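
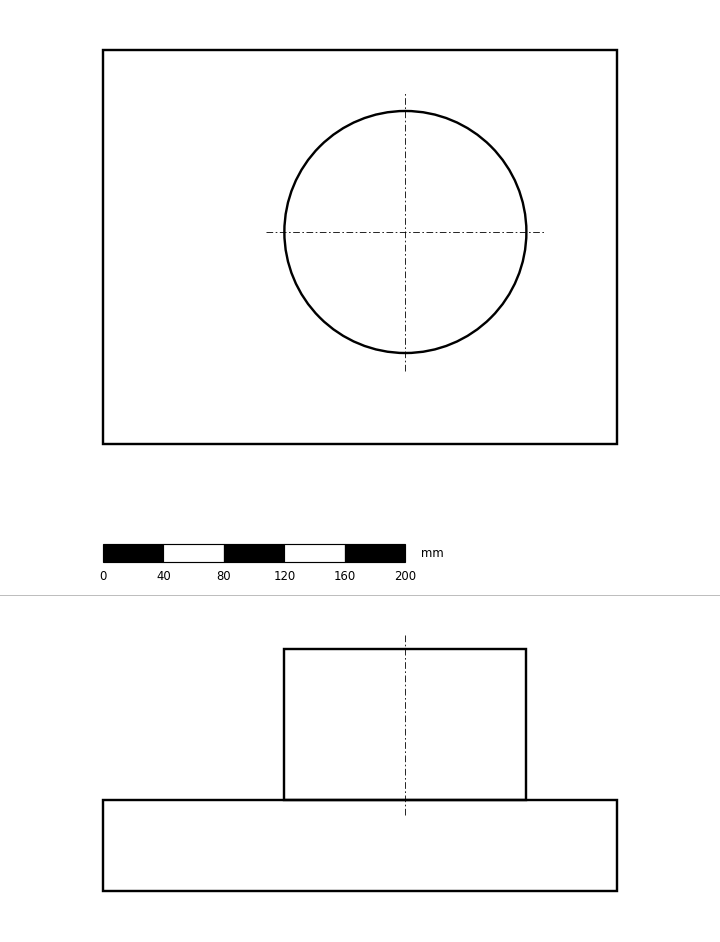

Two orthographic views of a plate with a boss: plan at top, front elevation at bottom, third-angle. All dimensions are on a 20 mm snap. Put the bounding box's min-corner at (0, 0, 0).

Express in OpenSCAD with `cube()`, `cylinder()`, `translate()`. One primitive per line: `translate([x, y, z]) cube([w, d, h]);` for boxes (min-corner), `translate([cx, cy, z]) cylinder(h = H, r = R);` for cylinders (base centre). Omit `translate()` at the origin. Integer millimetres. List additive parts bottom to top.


cube([340, 260, 60]);
translate([200, 140, 60]) cylinder(h = 100, r = 80);


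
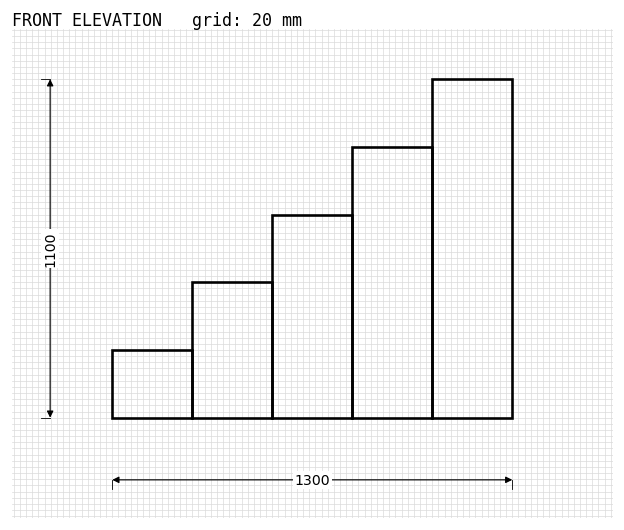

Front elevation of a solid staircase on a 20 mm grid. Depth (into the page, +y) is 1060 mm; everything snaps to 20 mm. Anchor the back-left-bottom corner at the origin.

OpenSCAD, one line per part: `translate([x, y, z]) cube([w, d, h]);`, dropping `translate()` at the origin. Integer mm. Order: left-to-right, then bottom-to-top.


cube([260, 1060, 220]);
translate([260, 0, 0]) cube([260, 1060, 440]);
translate([520, 0, 0]) cube([260, 1060, 660]);
translate([780, 0, 0]) cube([260, 1060, 880]);
translate([1040, 0, 0]) cube([260, 1060, 1100]);


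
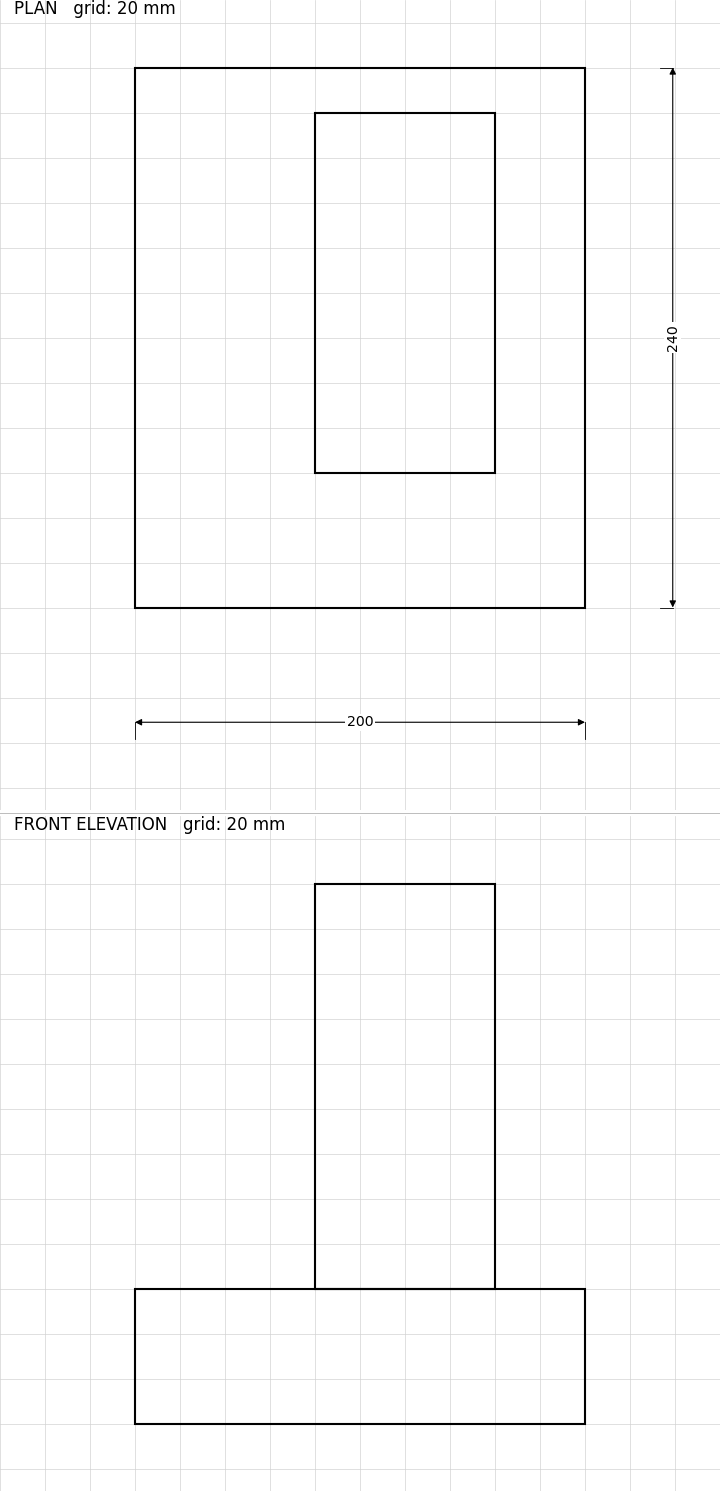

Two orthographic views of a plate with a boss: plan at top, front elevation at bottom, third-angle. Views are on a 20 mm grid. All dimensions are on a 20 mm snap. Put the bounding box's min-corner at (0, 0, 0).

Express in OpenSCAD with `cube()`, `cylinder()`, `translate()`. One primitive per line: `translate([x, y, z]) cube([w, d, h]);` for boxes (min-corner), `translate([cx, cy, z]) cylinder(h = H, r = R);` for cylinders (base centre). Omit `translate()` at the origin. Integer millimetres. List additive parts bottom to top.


cube([200, 240, 60]);
translate([80, 60, 60]) cube([80, 160, 180]);


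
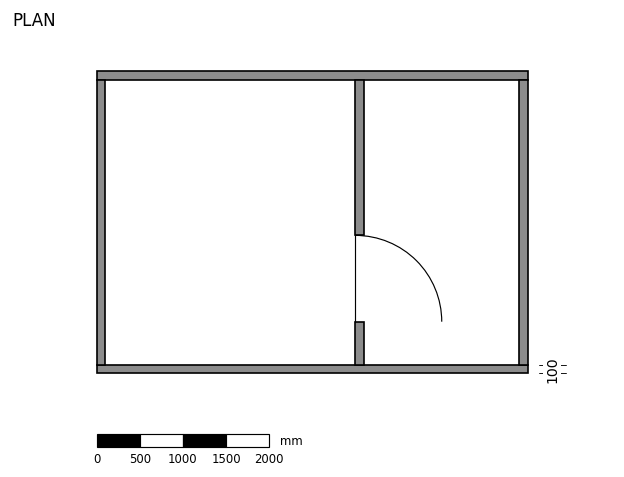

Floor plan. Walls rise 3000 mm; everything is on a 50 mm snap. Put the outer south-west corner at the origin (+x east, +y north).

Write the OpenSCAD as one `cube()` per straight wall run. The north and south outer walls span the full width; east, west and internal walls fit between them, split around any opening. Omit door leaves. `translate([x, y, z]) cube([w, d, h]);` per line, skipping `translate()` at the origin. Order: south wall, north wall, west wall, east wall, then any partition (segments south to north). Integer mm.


cube([5000, 100, 3000]);
translate([0, 3400, 0]) cube([5000, 100, 3000]);
translate([0, 100, 0]) cube([100, 3300, 3000]);
translate([4900, 100, 0]) cube([100, 3300, 3000]);
translate([3000, 100, 0]) cube([100, 500, 3000]);
translate([3000, 1600, 0]) cube([100, 1800, 3000]);


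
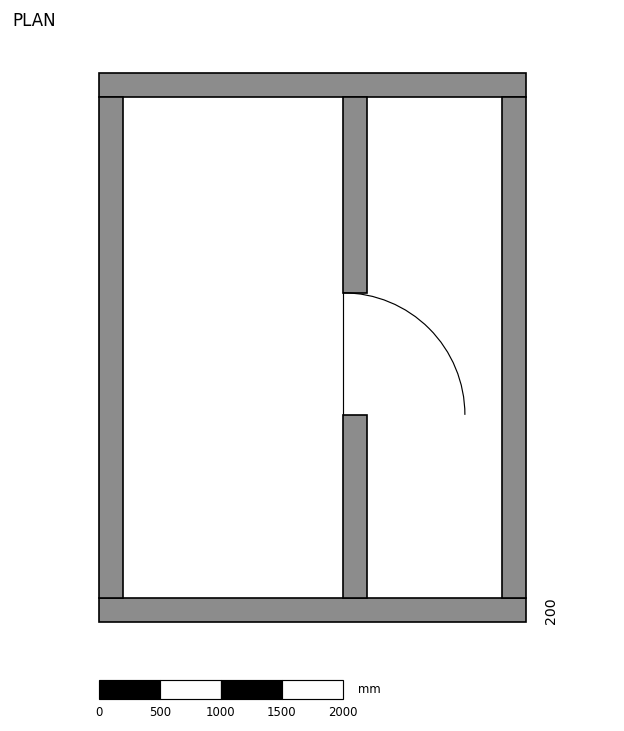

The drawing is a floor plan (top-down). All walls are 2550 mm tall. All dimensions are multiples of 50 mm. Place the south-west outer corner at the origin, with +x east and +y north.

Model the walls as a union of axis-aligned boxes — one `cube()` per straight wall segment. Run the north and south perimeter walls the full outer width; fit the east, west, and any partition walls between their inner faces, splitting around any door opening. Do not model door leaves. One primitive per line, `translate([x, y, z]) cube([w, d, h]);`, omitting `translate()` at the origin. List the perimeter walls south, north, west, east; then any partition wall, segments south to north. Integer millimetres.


cube([3500, 200, 2550]);
translate([0, 4300, 0]) cube([3500, 200, 2550]);
translate([0, 200, 0]) cube([200, 4100, 2550]);
translate([3300, 200, 0]) cube([200, 4100, 2550]);
translate([2000, 200, 0]) cube([200, 1500, 2550]);
translate([2000, 2700, 0]) cube([200, 1600, 2550]);


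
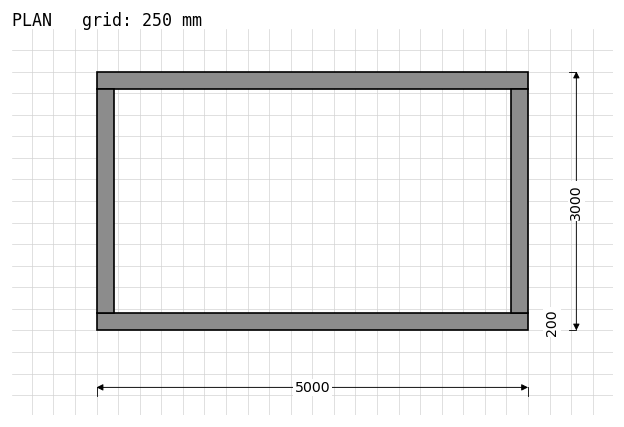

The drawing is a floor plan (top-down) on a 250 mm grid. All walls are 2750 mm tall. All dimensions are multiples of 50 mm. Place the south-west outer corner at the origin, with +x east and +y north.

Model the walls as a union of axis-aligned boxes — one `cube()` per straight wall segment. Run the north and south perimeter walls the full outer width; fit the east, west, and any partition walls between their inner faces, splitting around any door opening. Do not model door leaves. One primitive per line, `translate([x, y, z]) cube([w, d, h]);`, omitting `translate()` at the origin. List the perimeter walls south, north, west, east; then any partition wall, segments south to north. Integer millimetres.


cube([5000, 200, 2750]);
translate([0, 2800, 0]) cube([5000, 200, 2750]);
translate([0, 200, 0]) cube([200, 2600, 2750]);
translate([4800, 200, 0]) cube([200, 2600, 2750]);


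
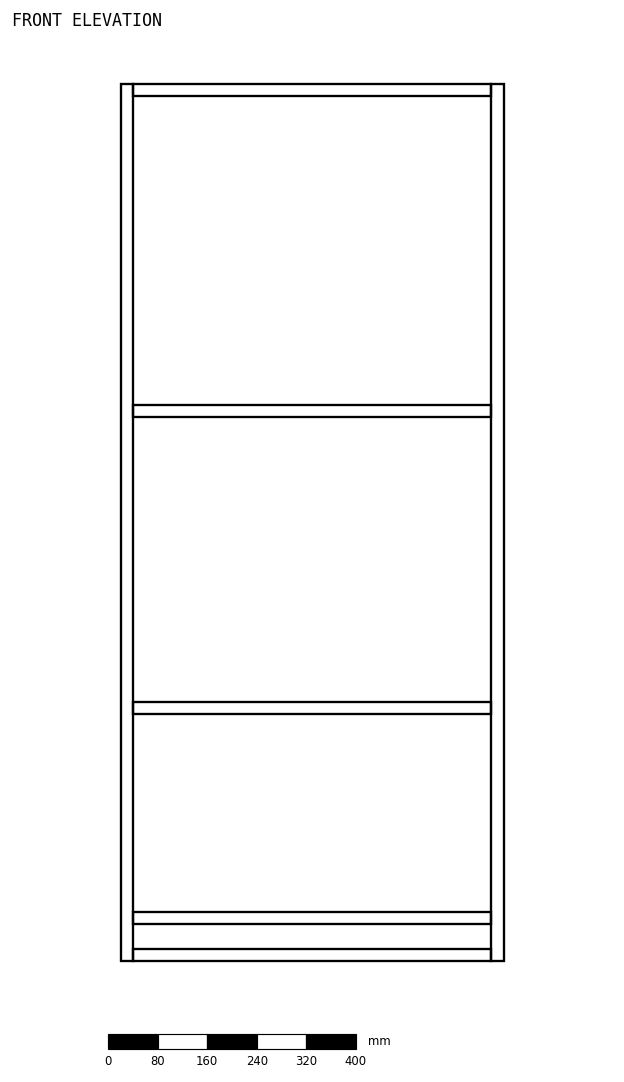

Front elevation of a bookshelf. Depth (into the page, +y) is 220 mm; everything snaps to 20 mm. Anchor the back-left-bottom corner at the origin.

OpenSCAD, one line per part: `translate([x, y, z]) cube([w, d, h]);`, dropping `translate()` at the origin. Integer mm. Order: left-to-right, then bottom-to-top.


cube([20, 220, 1420]);
translate([20, 0, 0]) cube([580, 220, 20]);
translate([20, 0, 60]) cube([580, 220, 20]);
translate([20, 0, 400]) cube([580, 220, 20]);
translate([20, 0, 880]) cube([580, 220, 20]);
translate([20, 0, 1400]) cube([580, 220, 20]);
translate([600, 0, 0]) cube([20, 220, 1420]);


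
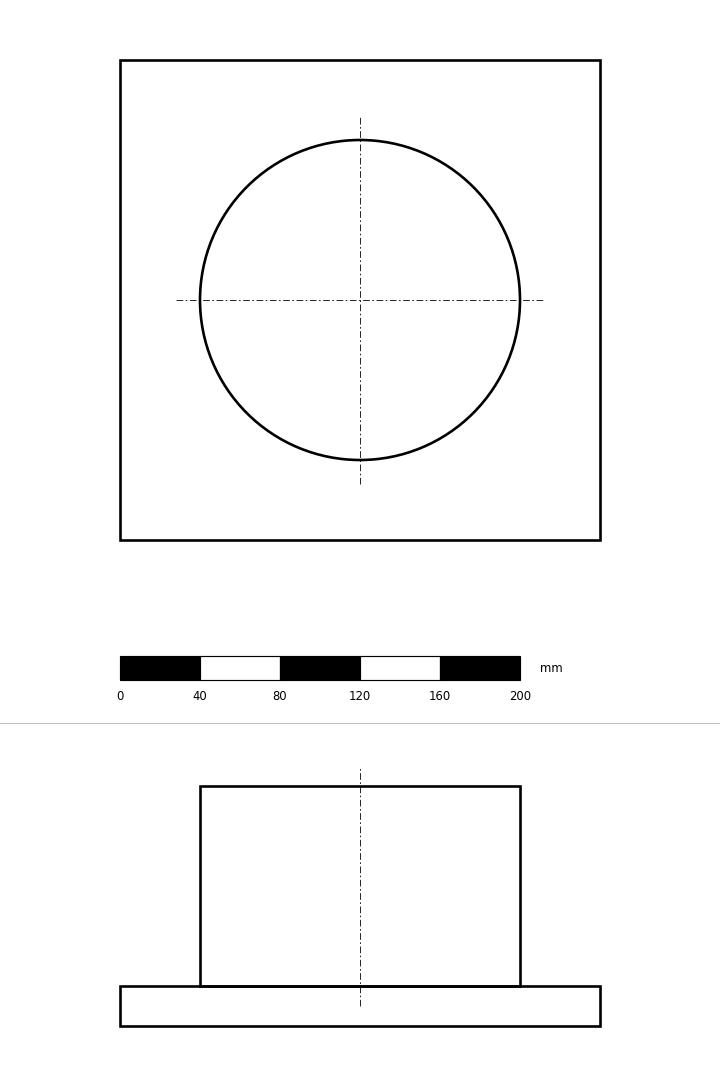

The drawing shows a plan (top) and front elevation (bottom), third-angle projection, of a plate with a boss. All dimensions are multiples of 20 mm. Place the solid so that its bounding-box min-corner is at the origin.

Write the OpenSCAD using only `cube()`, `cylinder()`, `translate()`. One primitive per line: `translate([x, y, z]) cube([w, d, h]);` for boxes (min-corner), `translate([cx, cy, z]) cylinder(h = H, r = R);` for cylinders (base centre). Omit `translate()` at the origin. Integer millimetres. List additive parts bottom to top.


cube([240, 240, 20]);
translate([120, 120, 20]) cylinder(h = 100, r = 80);


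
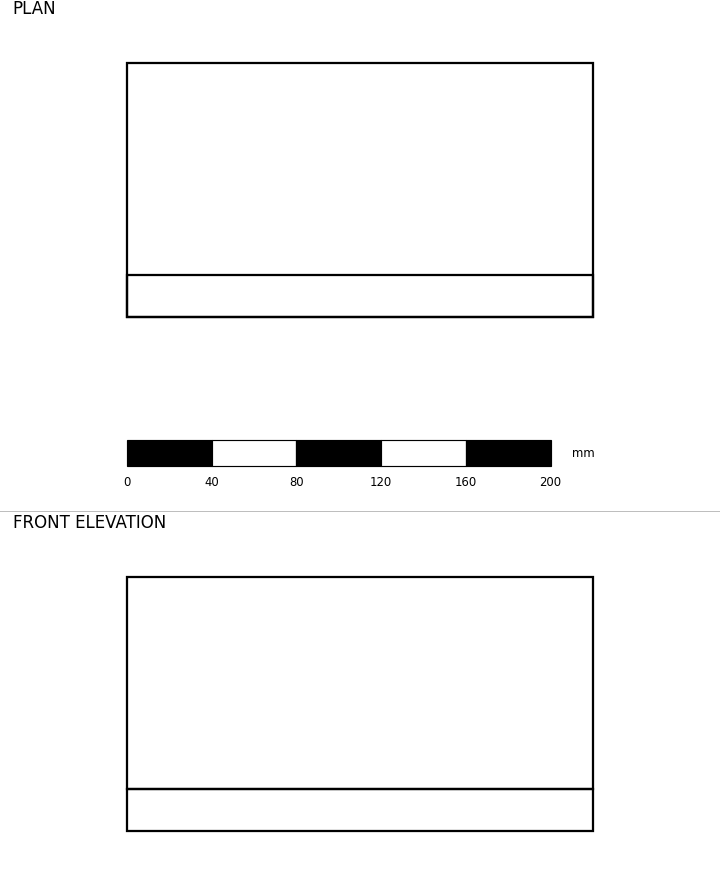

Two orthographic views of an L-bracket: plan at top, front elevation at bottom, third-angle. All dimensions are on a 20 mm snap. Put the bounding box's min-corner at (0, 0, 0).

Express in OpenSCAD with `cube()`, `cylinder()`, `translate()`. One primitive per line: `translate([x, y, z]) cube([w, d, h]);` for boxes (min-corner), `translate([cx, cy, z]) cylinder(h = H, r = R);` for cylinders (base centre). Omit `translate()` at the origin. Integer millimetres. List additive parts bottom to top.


cube([220, 120, 20]);
translate([0, 0, 20]) cube([220, 20, 100]);


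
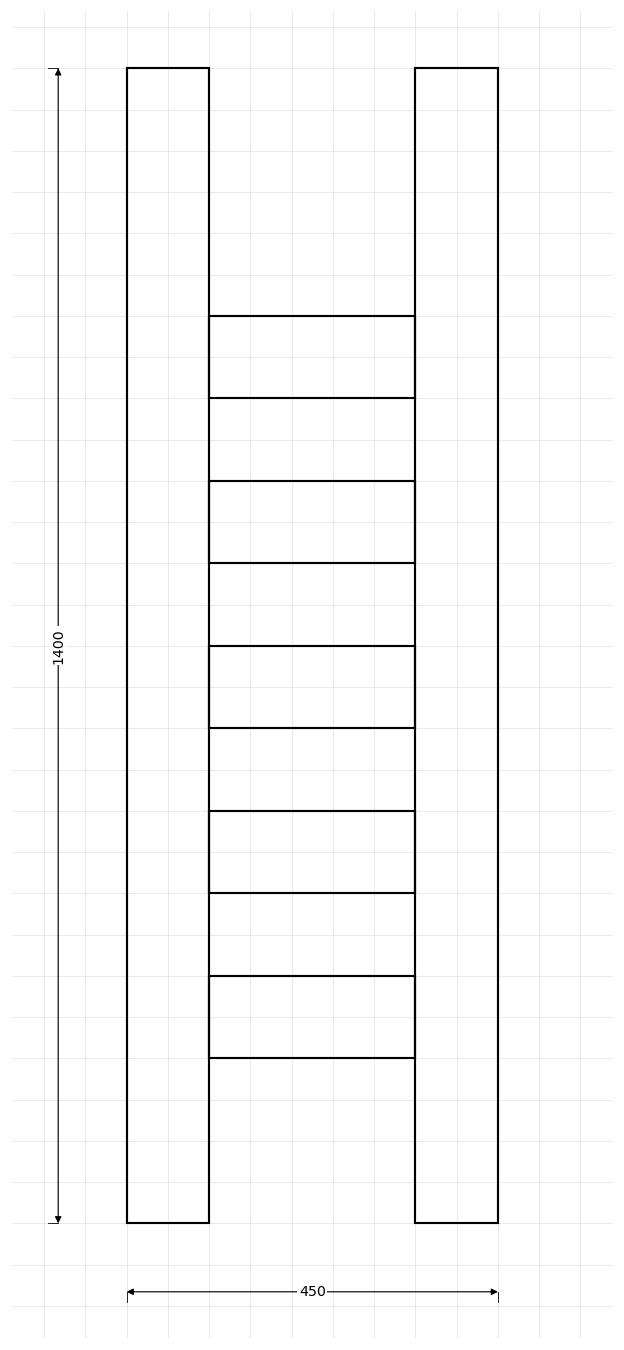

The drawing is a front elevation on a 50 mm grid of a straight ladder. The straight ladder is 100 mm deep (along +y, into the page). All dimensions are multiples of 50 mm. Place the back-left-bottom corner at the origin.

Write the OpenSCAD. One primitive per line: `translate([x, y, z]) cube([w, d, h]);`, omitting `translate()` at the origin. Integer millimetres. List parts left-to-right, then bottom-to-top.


cube([100, 100, 1400]);
translate([100, 0, 200]) cube([250, 100, 100]);
translate([100, 0, 400]) cube([250, 100, 100]);
translate([100, 0, 600]) cube([250, 100, 100]);
translate([100, 0, 800]) cube([250, 100, 100]);
translate([100, 0, 1000]) cube([250, 100, 100]);
translate([350, 0, 0]) cube([100, 100, 1400]);


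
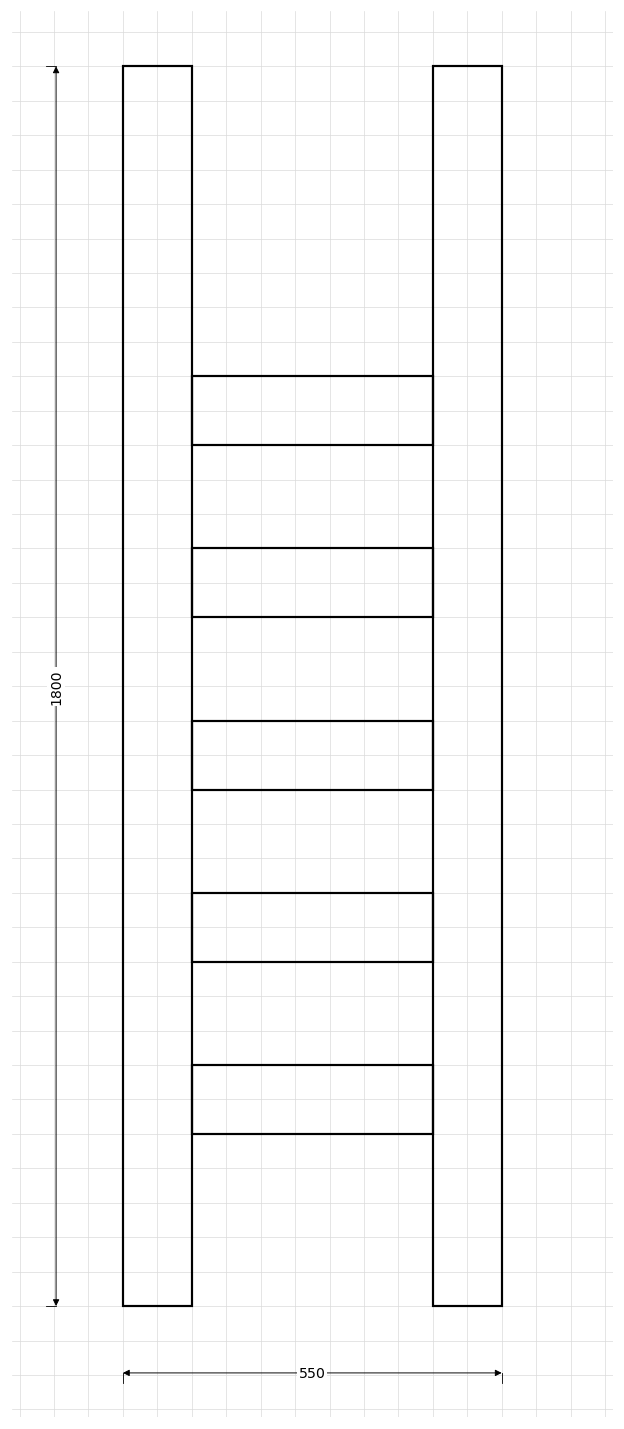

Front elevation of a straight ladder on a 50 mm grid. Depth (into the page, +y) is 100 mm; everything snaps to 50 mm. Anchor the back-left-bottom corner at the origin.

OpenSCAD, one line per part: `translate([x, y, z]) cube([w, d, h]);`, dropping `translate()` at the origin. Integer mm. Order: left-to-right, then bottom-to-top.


cube([100, 100, 1800]);
translate([100, 0, 250]) cube([350, 100, 100]);
translate([100, 0, 500]) cube([350, 100, 100]);
translate([100, 0, 750]) cube([350, 100, 100]);
translate([100, 0, 1000]) cube([350, 100, 100]);
translate([100, 0, 1250]) cube([350, 100, 100]);
translate([450, 0, 0]) cube([100, 100, 1800]);


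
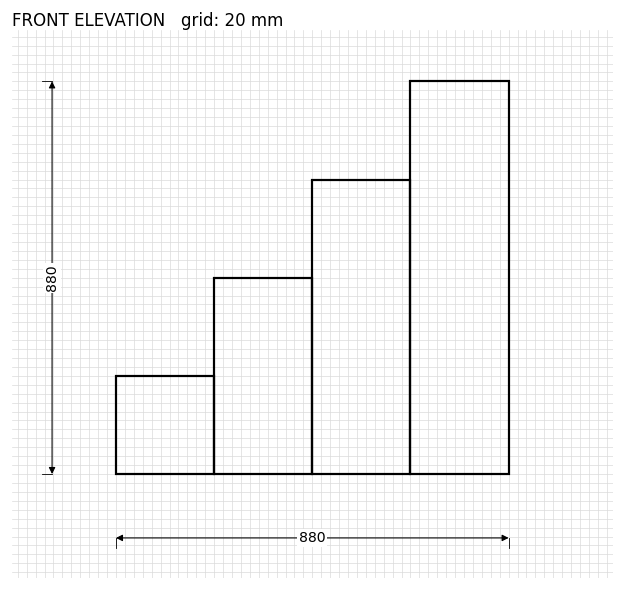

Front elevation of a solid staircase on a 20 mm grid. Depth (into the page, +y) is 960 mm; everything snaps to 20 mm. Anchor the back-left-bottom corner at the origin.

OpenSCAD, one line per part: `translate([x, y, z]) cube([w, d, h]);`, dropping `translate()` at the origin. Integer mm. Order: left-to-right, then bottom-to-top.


cube([220, 960, 220]);
translate([220, 0, 0]) cube([220, 960, 440]);
translate([440, 0, 0]) cube([220, 960, 660]);
translate([660, 0, 0]) cube([220, 960, 880]);


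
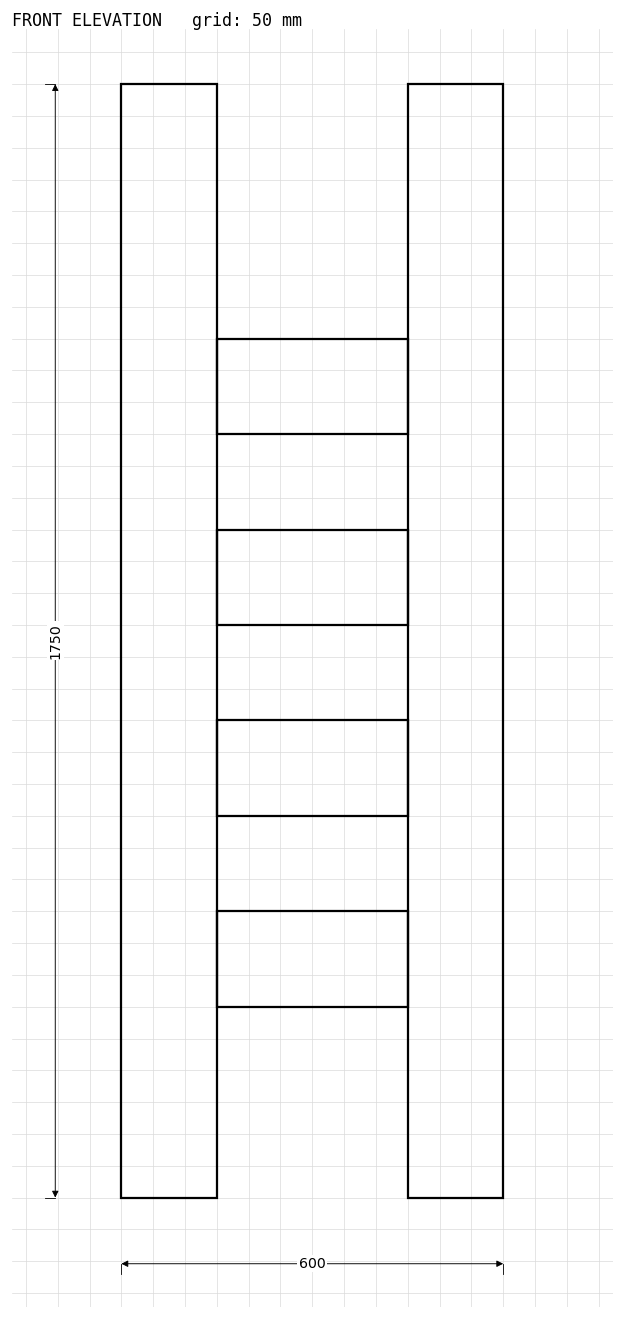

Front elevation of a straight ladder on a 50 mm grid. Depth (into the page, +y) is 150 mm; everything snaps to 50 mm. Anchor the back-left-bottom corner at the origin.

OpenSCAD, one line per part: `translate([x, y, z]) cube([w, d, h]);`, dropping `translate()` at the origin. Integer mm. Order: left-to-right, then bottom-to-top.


cube([150, 150, 1750]);
translate([150, 0, 300]) cube([300, 150, 150]);
translate([150, 0, 600]) cube([300, 150, 150]);
translate([150, 0, 900]) cube([300, 150, 150]);
translate([150, 0, 1200]) cube([300, 150, 150]);
translate([450, 0, 0]) cube([150, 150, 1750]);


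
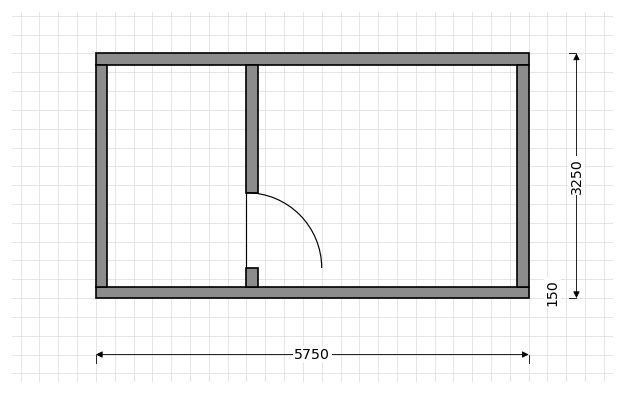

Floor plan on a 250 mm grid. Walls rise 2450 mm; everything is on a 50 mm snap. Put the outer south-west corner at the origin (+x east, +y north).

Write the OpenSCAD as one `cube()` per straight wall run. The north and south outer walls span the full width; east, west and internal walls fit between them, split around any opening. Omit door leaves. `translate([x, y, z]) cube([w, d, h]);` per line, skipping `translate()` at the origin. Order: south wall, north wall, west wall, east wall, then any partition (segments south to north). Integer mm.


cube([5750, 150, 2450]);
translate([0, 3100, 0]) cube([5750, 150, 2450]);
translate([0, 150, 0]) cube([150, 2950, 2450]);
translate([5600, 150, 0]) cube([150, 2950, 2450]);
translate([2000, 150, 0]) cube([150, 250, 2450]);
translate([2000, 1400, 0]) cube([150, 1700, 2450]);


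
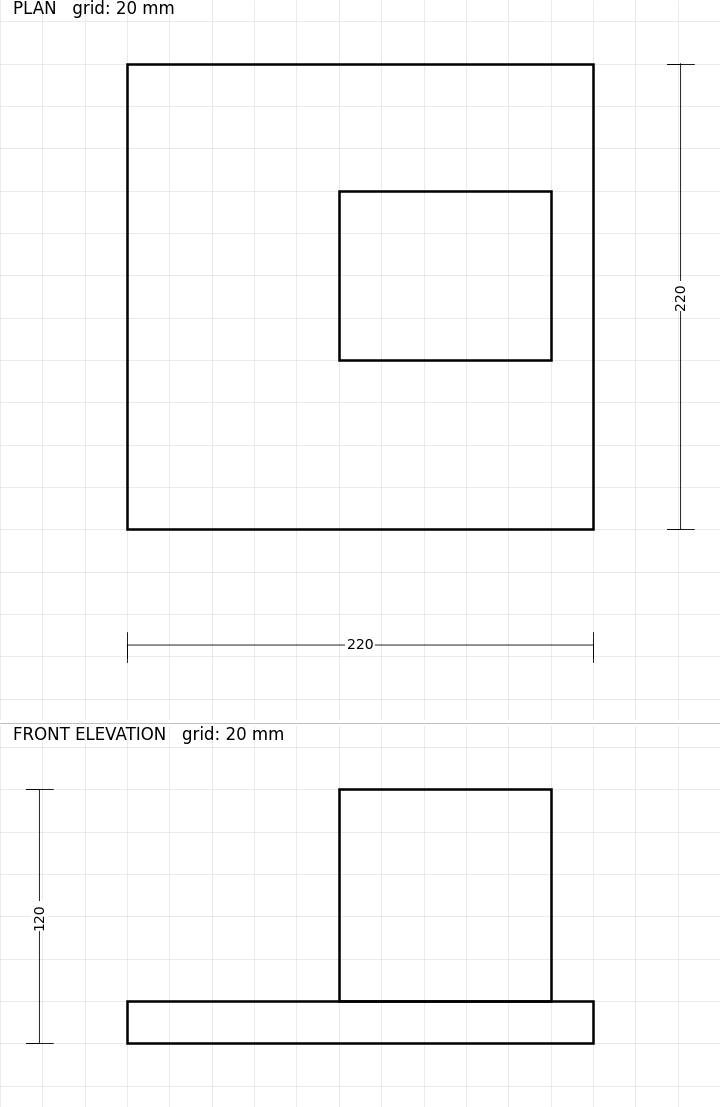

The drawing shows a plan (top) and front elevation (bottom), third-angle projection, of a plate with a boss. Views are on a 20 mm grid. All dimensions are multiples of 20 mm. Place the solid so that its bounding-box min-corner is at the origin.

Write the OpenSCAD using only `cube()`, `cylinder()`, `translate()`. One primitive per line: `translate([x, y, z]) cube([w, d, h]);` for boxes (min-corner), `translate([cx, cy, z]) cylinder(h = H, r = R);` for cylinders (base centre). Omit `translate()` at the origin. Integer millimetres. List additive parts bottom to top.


cube([220, 220, 20]);
translate([100, 80, 20]) cube([100, 80, 100]);


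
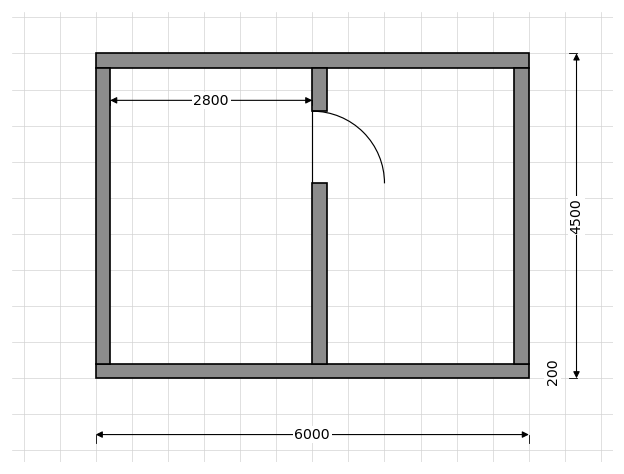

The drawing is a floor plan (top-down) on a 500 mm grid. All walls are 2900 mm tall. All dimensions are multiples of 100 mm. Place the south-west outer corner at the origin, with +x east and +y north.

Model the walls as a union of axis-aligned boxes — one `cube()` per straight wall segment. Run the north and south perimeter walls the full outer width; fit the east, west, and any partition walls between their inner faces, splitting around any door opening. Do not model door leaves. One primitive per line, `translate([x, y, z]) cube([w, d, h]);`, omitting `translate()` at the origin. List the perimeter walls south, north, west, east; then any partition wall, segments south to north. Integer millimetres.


cube([6000, 200, 2900]);
translate([0, 4300, 0]) cube([6000, 200, 2900]);
translate([0, 200, 0]) cube([200, 4100, 2900]);
translate([5800, 200, 0]) cube([200, 4100, 2900]);
translate([3000, 200, 0]) cube([200, 2500, 2900]);
translate([3000, 3700, 0]) cube([200, 600, 2900]);


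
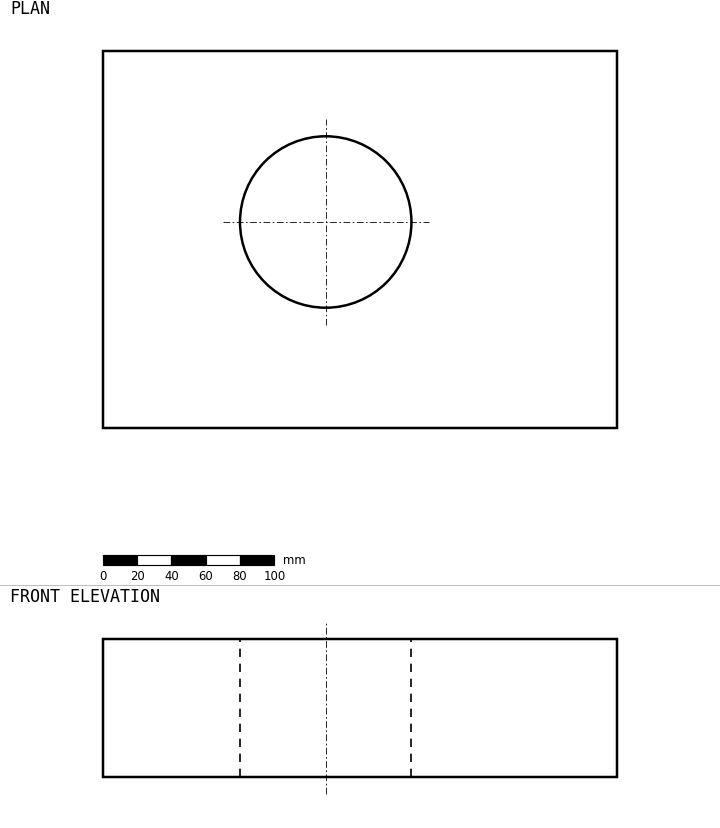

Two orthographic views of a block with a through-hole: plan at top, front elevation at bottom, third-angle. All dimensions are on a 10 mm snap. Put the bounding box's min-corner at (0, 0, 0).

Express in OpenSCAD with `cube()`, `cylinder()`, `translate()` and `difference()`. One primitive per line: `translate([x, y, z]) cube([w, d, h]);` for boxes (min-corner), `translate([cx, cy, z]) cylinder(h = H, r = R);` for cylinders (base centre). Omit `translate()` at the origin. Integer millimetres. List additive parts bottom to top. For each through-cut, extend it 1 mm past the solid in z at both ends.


difference() {
  cube([300, 220, 80]);
  translate([130, 120, -1]) cylinder(h = 82, r = 50);
}


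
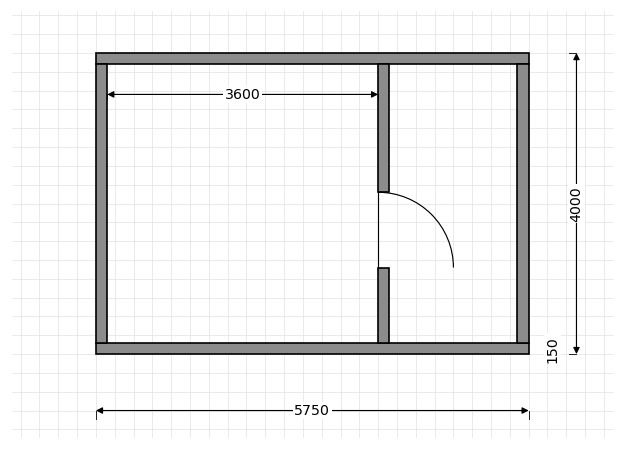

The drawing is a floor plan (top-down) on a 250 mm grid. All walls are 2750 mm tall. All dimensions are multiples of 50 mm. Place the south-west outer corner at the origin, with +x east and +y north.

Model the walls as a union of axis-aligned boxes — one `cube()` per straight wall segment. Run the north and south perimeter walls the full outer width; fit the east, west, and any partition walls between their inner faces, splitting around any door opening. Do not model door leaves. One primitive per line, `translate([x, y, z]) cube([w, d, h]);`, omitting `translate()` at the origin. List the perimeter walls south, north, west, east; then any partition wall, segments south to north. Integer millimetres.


cube([5750, 150, 2750]);
translate([0, 3850, 0]) cube([5750, 150, 2750]);
translate([0, 150, 0]) cube([150, 3700, 2750]);
translate([5600, 150, 0]) cube([150, 3700, 2750]);
translate([3750, 150, 0]) cube([150, 1000, 2750]);
translate([3750, 2150, 0]) cube([150, 1700, 2750]);


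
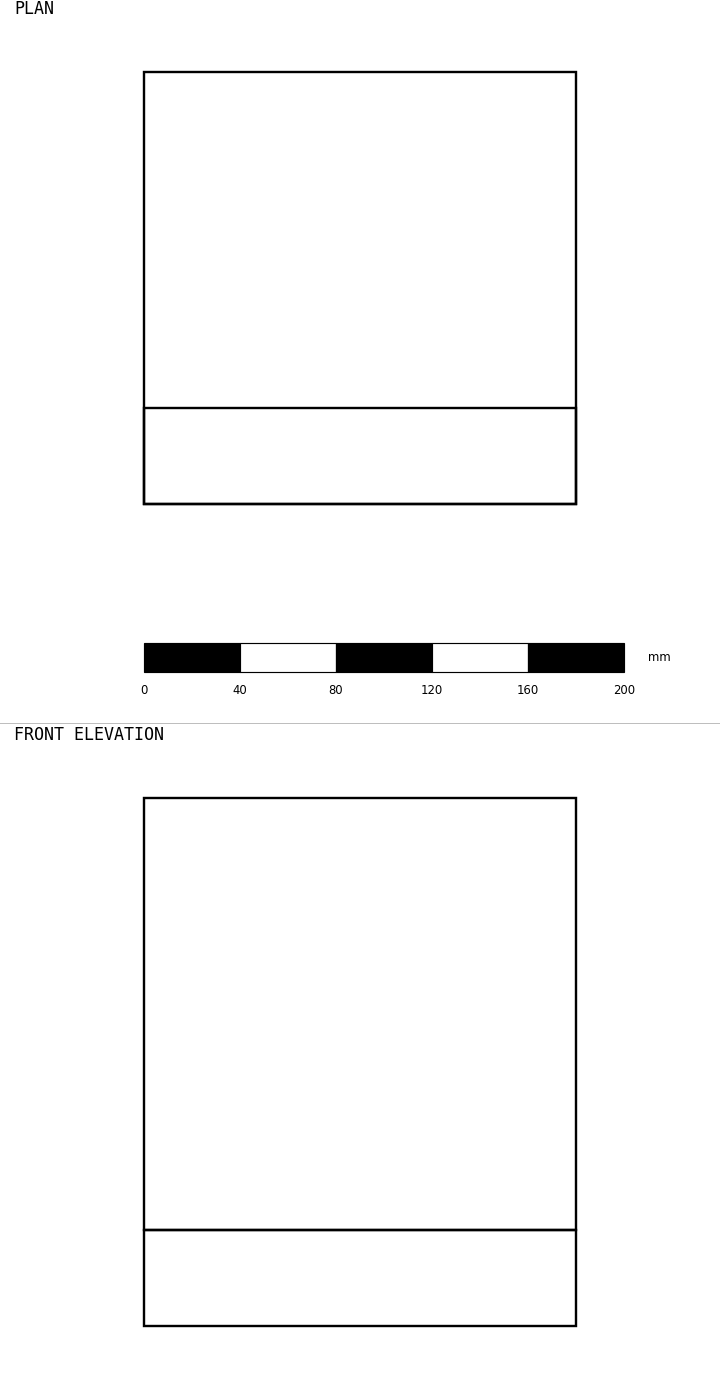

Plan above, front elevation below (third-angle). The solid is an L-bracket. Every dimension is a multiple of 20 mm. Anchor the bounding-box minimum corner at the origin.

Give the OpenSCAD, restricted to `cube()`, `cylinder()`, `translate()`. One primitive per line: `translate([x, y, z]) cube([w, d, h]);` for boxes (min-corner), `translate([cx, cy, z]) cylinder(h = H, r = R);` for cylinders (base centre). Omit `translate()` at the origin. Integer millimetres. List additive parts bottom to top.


cube([180, 180, 40]);
translate([0, 0, 40]) cube([180, 40, 180]);


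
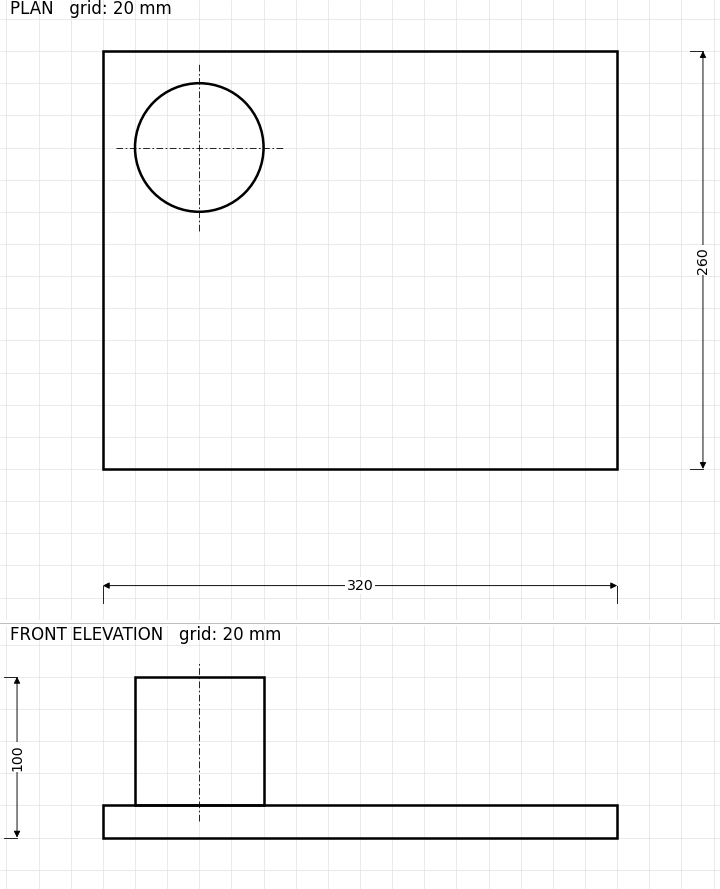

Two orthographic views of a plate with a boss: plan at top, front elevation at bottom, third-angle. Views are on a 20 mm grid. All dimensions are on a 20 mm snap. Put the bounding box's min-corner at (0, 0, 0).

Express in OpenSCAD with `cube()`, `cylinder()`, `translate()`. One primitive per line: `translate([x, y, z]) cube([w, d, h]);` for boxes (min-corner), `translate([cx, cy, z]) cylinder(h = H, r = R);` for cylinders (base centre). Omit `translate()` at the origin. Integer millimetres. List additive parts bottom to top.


cube([320, 260, 20]);
translate([60, 200, 20]) cylinder(h = 80, r = 40);


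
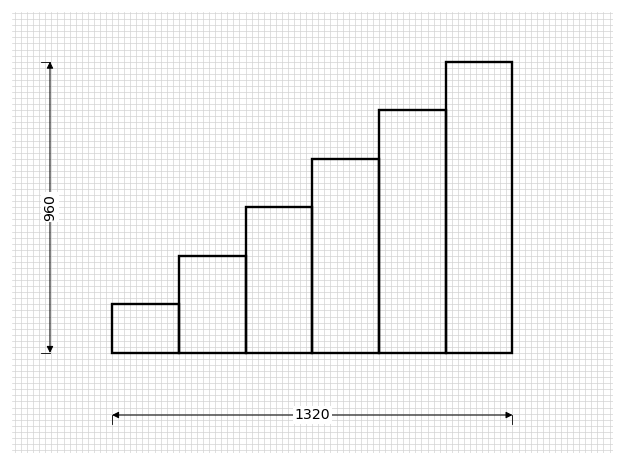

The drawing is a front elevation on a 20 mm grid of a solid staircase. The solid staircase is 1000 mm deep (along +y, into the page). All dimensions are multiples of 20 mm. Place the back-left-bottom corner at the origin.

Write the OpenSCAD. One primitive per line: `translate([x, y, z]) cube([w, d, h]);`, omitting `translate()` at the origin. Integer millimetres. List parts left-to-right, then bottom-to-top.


cube([220, 1000, 160]);
translate([220, 0, 0]) cube([220, 1000, 320]);
translate([440, 0, 0]) cube([220, 1000, 480]);
translate([660, 0, 0]) cube([220, 1000, 640]);
translate([880, 0, 0]) cube([220, 1000, 800]);
translate([1100, 0, 0]) cube([220, 1000, 960]);


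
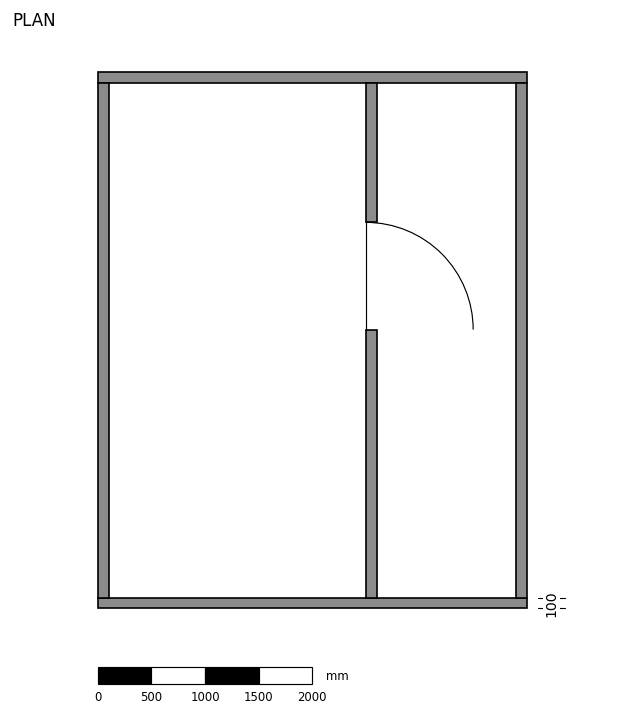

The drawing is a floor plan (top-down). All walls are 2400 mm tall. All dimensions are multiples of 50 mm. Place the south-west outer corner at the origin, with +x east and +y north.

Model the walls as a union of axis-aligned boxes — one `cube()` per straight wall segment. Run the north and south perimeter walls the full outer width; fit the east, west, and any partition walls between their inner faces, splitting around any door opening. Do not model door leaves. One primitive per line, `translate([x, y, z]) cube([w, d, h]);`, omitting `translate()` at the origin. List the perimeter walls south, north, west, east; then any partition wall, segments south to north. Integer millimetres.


cube([4000, 100, 2400]);
translate([0, 4900, 0]) cube([4000, 100, 2400]);
translate([0, 100, 0]) cube([100, 4800, 2400]);
translate([3900, 100, 0]) cube([100, 4800, 2400]);
translate([2500, 100, 0]) cube([100, 2500, 2400]);
translate([2500, 3600, 0]) cube([100, 1300, 2400]);


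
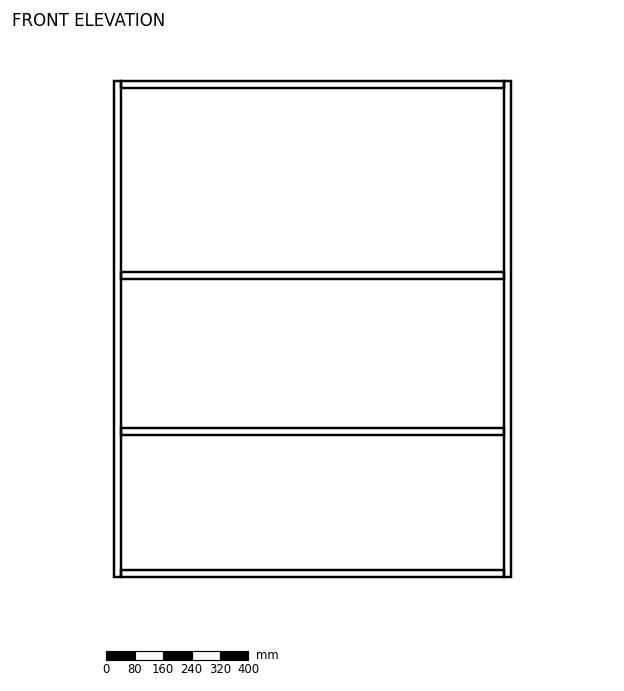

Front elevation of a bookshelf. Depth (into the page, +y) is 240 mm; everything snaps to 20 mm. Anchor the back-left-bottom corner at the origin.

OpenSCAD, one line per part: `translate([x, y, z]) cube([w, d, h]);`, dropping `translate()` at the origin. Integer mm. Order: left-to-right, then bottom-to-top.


cube([20, 240, 1400]);
translate([20, 0, 0]) cube([1080, 240, 20]);
translate([20, 0, 400]) cube([1080, 240, 20]);
translate([20, 0, 840]) cube([1080, 240, 20]);
translate([20, 0, 1380]) cube([1080, 240, 20]);
translate([1100, 0, 0]) cube([20, 240, 1400]);


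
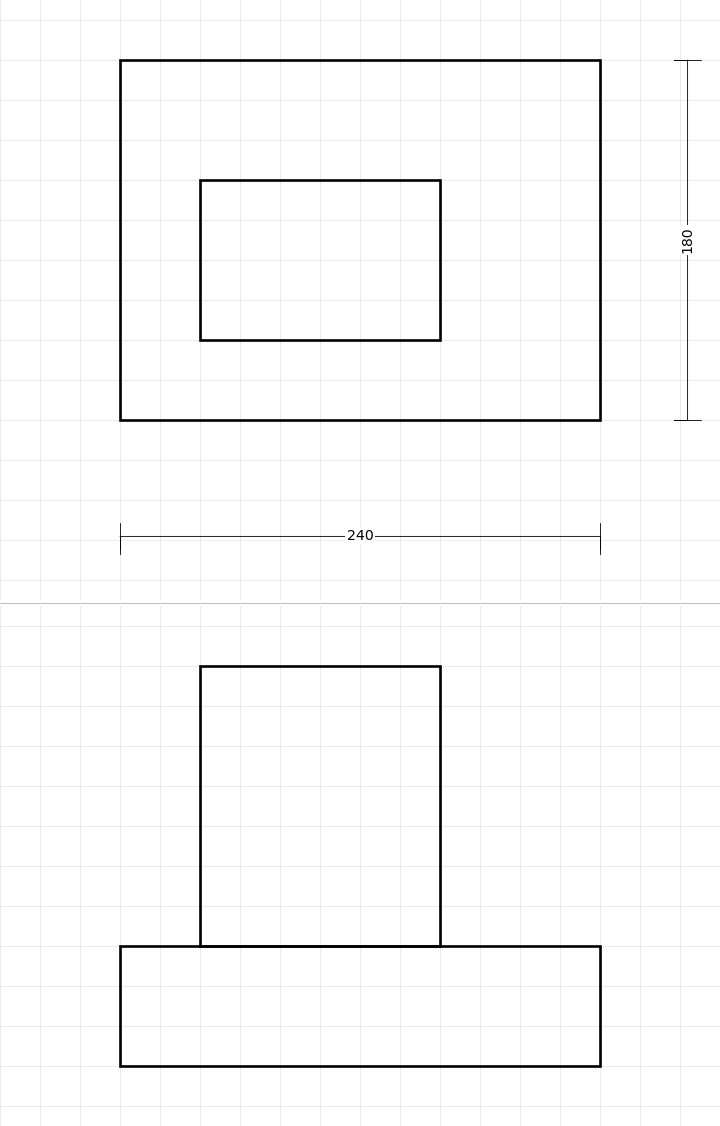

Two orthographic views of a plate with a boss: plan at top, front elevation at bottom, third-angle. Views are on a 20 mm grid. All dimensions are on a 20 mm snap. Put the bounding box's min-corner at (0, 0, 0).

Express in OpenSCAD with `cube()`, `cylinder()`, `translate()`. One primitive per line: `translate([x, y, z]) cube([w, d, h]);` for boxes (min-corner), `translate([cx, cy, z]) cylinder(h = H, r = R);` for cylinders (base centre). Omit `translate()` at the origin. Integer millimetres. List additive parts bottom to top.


cube([240, 180, 60]);
translate([40, 40, 60]) cube([120, 80, 140]);


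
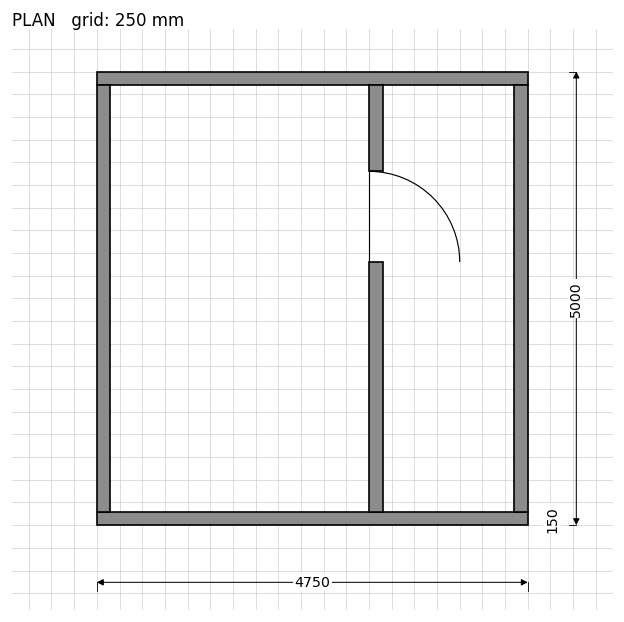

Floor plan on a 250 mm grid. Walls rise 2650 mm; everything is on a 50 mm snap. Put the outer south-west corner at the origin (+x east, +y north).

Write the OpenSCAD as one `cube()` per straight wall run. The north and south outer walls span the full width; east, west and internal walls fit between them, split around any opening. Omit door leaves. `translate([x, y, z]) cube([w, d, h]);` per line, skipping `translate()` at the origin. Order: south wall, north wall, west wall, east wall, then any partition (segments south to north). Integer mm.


cube([4750, 150, 2650]);
translate([0, 4850, 0]) cube([4750, 150, 2650]);
translate([0, 150, 0]) cube([150, 4700, 2650]);
translate([4600, 150, 0]) cube([150, 4700, 2650]);
translate([3000, 150, 0]) cube([150, 2750, 2650]);
translate([3000, 3900, 0]) cube([150, 950, 2650]);


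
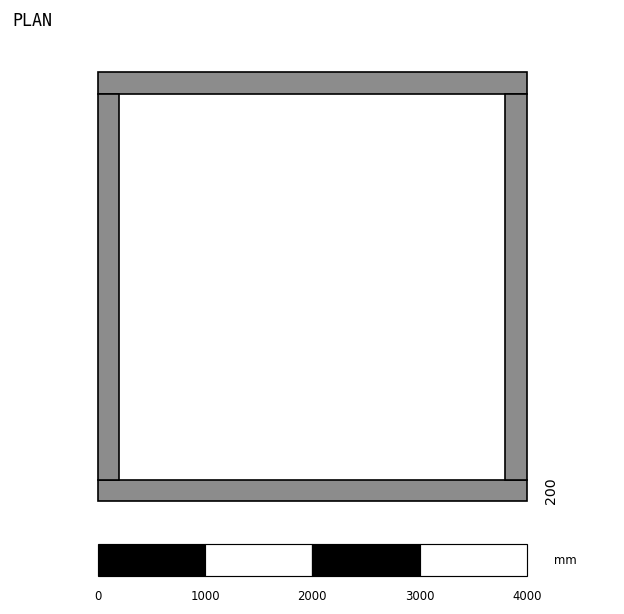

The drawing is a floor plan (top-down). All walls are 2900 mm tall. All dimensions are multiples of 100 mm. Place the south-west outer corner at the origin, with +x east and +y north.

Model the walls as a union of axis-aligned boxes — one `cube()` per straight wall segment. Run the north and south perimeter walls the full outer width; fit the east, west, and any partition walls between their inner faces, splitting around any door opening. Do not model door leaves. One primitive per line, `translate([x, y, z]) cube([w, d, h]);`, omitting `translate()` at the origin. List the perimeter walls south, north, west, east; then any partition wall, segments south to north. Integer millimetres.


cube([4000, 200, 2900]);
translate([0, 3800, 0]) cube([4000, 200, 2900]);
translate([0, 200, 0]) cube([200, 3600, 2900]);
translate([3800, 200, 0]) cube([200, 3600, 2900]);


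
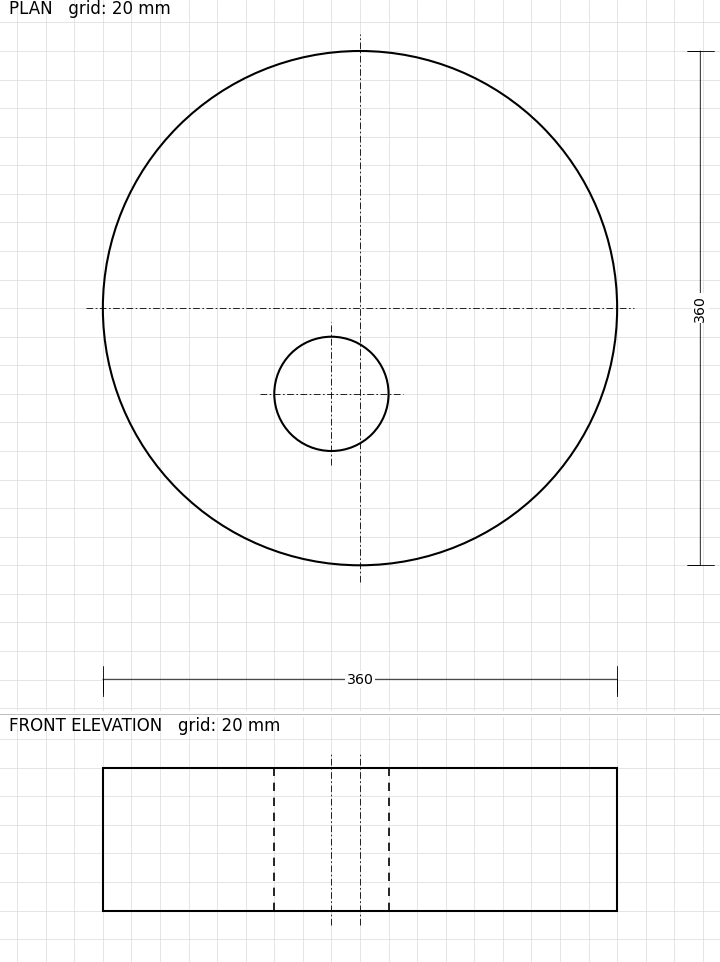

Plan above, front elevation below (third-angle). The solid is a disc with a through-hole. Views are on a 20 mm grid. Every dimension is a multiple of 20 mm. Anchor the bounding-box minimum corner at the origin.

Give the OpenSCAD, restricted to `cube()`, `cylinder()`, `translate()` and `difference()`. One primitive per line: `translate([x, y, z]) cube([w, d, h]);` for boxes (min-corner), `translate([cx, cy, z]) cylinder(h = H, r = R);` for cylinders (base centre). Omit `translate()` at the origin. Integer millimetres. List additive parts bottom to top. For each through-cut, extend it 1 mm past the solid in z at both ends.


difference() {
  translate([180, 180, 0]) cylinder(h = 100, r = 180);
  translate([160, 120, -1]) cylinder(h = 102, r = 40);
}


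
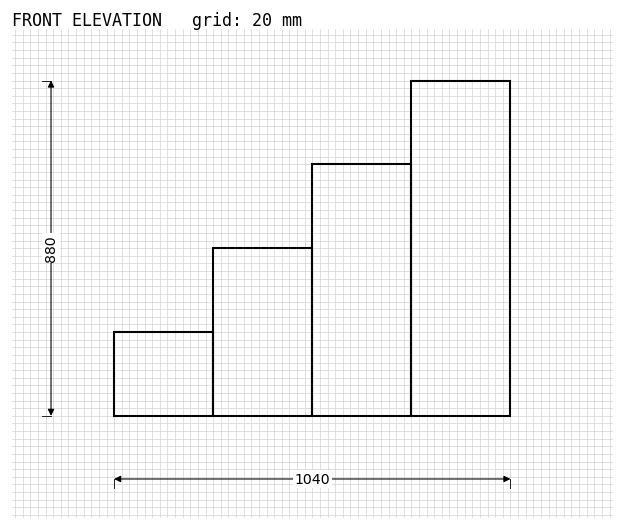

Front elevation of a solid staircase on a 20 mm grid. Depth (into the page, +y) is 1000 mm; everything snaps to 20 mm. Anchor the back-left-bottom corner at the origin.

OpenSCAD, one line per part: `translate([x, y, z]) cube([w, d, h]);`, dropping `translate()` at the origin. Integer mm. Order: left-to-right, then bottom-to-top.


cube([260, 1000, 220]);
translate([260, 0, 0]) cube([260, 1000, 440]);
translate([520, 0, 0]) cube([260, 1000, 660]);
translate([780, 0, 0]) cube([260, 1000, 880]);


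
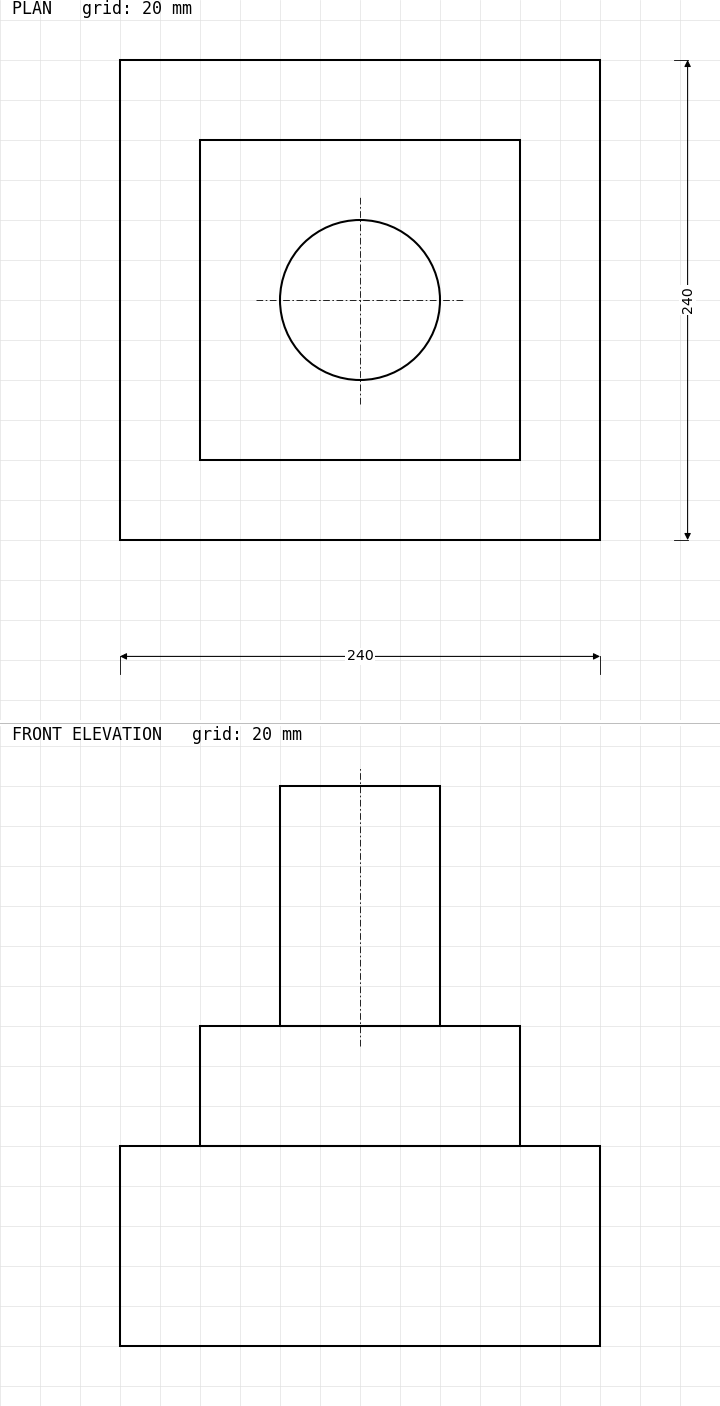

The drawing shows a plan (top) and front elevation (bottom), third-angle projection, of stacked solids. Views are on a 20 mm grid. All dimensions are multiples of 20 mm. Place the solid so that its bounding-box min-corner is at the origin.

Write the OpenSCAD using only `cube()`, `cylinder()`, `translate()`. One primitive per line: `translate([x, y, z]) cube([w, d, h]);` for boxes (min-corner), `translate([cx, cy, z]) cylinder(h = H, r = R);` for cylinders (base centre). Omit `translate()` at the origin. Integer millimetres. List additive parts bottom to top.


cube([240, 240, 100]);
translate([40, 40, 100]) cube([160, 160, 60]);
translate([120, 120, 160]) cylinder(h = 120, r = 40);


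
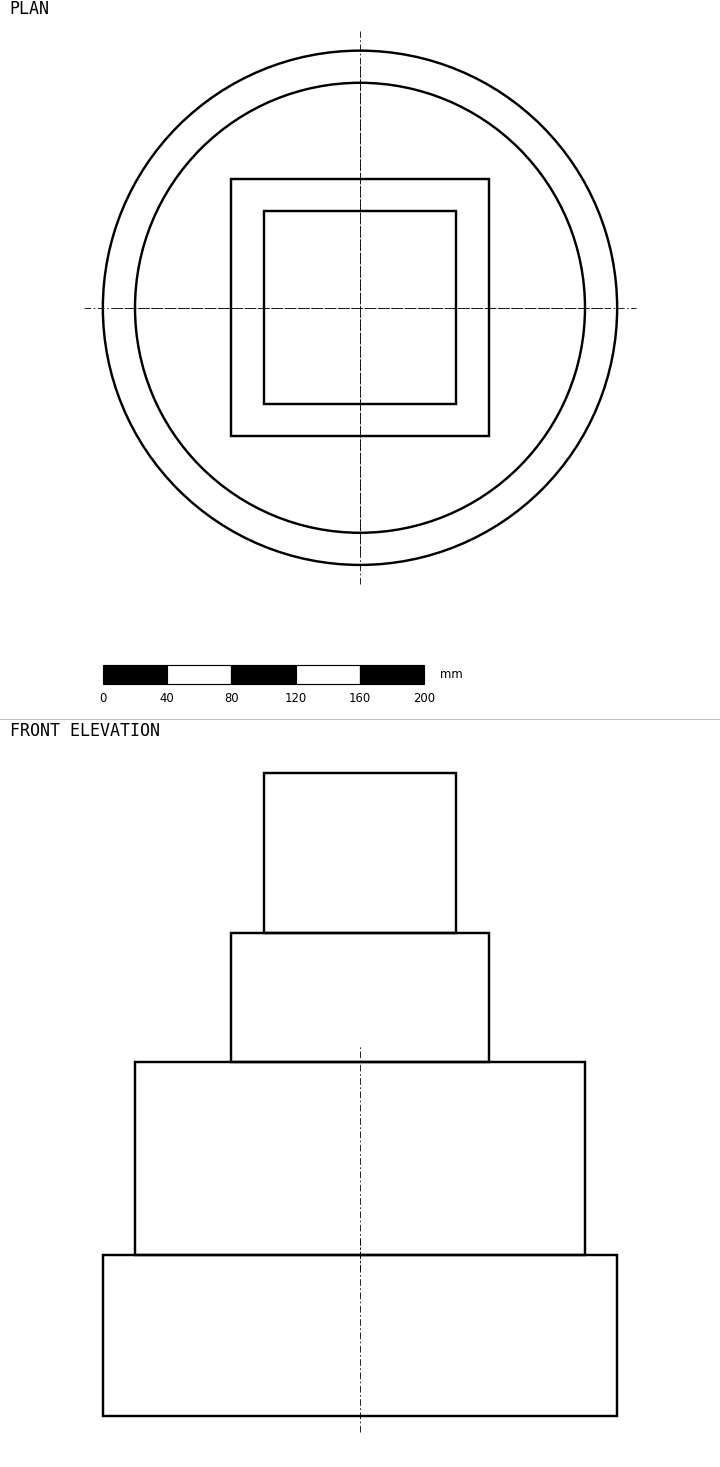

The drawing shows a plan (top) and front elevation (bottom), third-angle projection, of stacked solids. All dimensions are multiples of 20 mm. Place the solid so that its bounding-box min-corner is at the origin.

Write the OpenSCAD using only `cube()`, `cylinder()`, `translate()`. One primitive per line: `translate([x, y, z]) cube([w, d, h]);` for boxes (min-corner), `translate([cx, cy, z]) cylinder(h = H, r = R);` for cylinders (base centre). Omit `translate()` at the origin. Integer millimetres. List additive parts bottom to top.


translate([160, 160, 0]) cylinder(h = 100, r = 160);
translate([160, 160, 100]) cylinder(h = 120, r = 140);
translate([80, 80, 220]) cube([160, 160, 80]);
translate([100, 100, 300]) cube([120, 120, 100]);


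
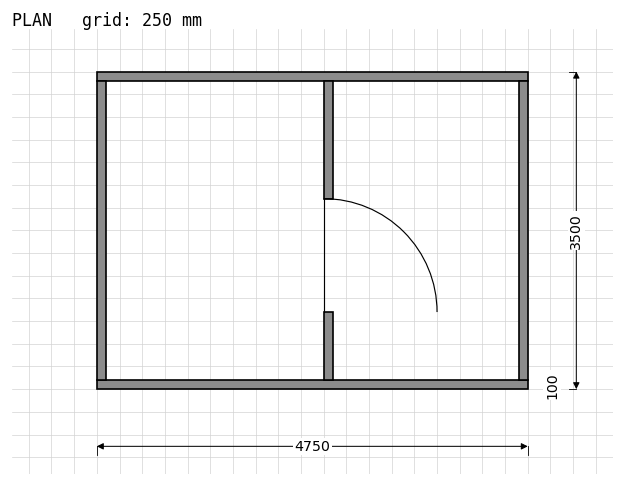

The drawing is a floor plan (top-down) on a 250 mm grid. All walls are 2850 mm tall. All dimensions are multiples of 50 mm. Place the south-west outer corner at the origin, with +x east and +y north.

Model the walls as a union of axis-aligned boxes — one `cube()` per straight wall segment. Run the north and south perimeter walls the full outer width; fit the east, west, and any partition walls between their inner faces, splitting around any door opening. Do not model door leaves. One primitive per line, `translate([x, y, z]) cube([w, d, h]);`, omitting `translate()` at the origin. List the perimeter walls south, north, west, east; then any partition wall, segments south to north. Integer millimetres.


cube([4750, 100, 2850]);
translate([0, 3400, 0]) cube([4750, 100, 2850]);
translate([0, 100, 0]) cube([100, 3300, 2850]);
translate([4650, 100, 0]) cube([100, 3300, 2850]);
translate([2500, 100, 0]) cube([100, 750, 2850]);
translate([2500, 2100, 0]) cube([100, 1300, 2850]);


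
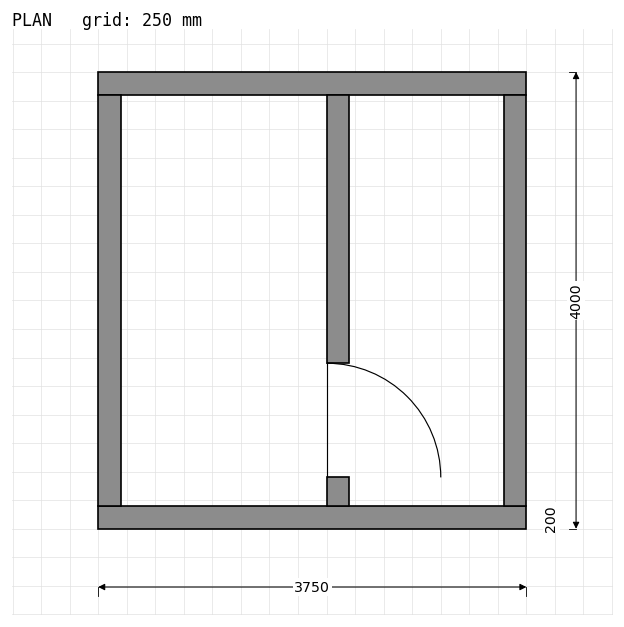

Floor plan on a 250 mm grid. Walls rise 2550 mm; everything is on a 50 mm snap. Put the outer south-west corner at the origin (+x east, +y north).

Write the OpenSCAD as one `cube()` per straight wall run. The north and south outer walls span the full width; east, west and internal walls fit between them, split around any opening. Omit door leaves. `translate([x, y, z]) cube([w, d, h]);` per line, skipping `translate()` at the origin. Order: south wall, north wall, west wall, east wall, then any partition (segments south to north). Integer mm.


cube([3750, 200, 2550]);
translate([0, 3800, 0]) cube([3750, 200, 2550]);
translate([0, 200, 0]) cube([200, 3600, 2550]);
translate([3550, 200, 0]) cube([200, 3600, 2550]);
translate([2000, 200, 0]) cube([200, 250, 2550]);
translate([2000, 1450, 0]) cube([200, 2350, 2550]);


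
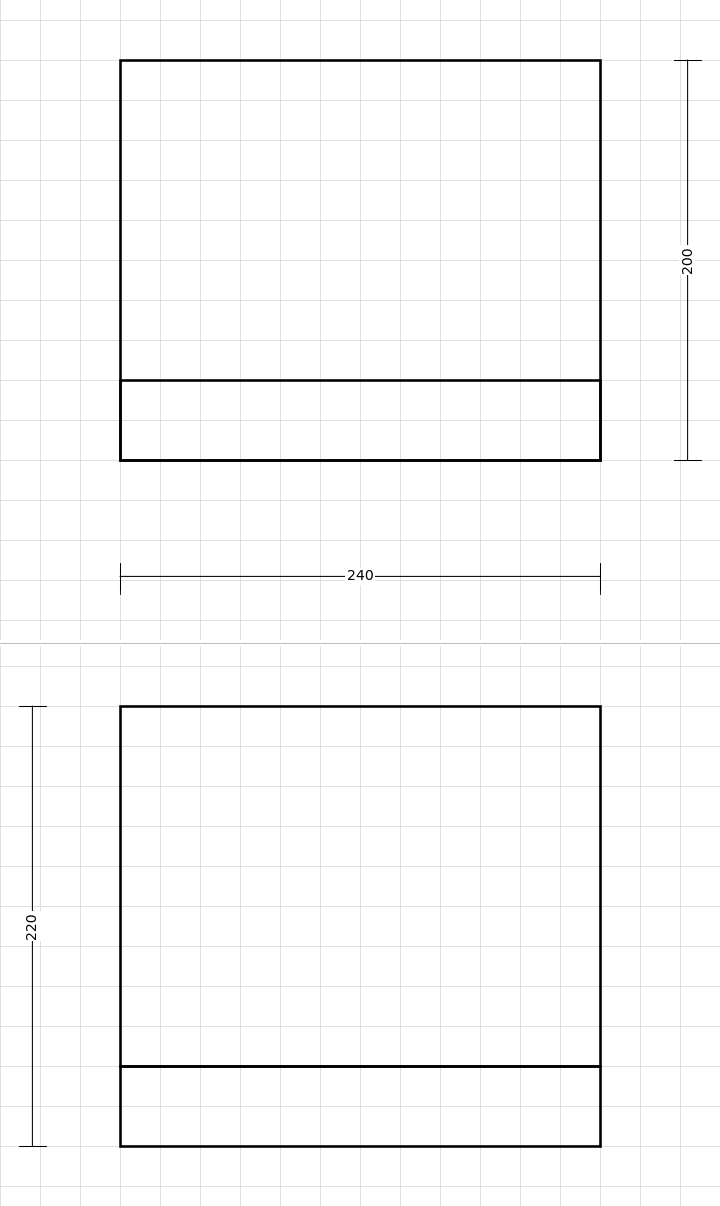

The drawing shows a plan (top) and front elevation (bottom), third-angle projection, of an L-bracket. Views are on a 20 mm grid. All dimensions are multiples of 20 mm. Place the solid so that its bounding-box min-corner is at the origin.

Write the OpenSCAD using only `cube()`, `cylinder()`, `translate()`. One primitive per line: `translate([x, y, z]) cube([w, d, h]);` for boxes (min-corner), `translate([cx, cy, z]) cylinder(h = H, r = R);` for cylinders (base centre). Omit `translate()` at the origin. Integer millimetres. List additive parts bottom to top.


cube([240, 200, 40]);
translate([0, 0, 40]) cube([240, 40, 180]);


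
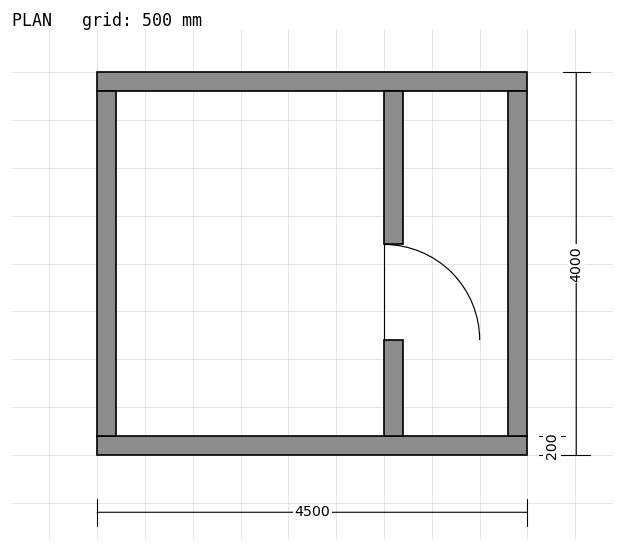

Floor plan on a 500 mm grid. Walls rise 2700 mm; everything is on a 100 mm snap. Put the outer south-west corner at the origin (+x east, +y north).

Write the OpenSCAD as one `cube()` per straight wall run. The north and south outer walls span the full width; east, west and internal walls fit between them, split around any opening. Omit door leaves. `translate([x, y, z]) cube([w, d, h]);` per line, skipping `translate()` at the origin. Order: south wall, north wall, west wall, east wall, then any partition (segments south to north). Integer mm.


cube([4500, 200, 2700]);
translate([0, 3800, 0]) cube([4500, 200, 2700]);
translate([0, 200, 0]) cube([200, 3600, 2700]);
translate([4300, 200, 0]) cube([200, 3600, 2700]);
translate([3000, 200, 0]) cube([200, 1000, 2700]);
translate([3000, 2200, 0]) cube([200, 1600, 2700]);


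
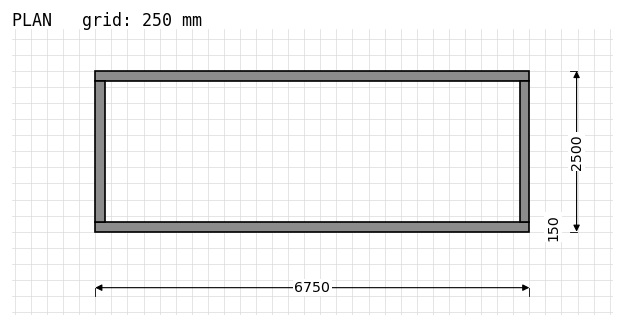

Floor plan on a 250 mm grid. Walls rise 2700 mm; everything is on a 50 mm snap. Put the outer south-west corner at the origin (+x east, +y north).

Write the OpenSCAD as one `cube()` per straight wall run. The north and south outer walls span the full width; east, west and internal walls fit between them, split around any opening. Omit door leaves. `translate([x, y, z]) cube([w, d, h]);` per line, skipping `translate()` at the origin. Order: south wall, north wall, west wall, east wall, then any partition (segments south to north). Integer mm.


cube([6750, 150, 2700]);
translate([0, 2350, 0]) cube([6750, 150, 2700]);
translate([0, 150, 0]) cube([150, 2200, 2700]);
translate([6600, 150, 0]) cube([150, 2200, 2700]);


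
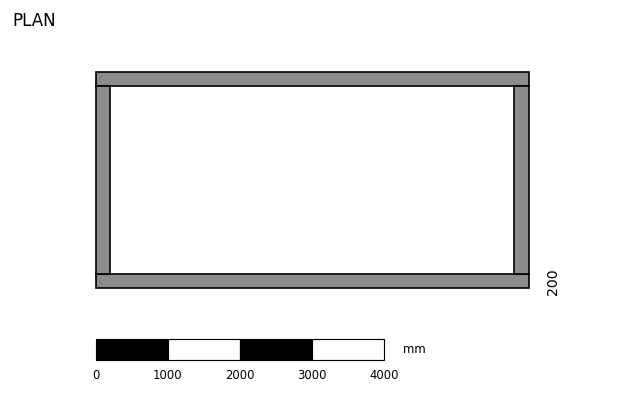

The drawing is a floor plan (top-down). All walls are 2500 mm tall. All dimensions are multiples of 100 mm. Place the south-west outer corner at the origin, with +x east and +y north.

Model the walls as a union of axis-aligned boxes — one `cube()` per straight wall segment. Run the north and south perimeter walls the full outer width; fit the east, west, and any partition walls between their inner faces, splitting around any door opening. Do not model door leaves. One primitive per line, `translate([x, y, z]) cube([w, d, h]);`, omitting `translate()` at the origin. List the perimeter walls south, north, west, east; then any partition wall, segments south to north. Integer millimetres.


cube([6000, 200, 2500]);
translate([0, 2800, 0]) cube([6000, 200, 2500]);
translate([0, 200, 0]) cube([200, 2600, 2500]);
translate([5800, 200, 0]) cube([200, 2600, 2500]);


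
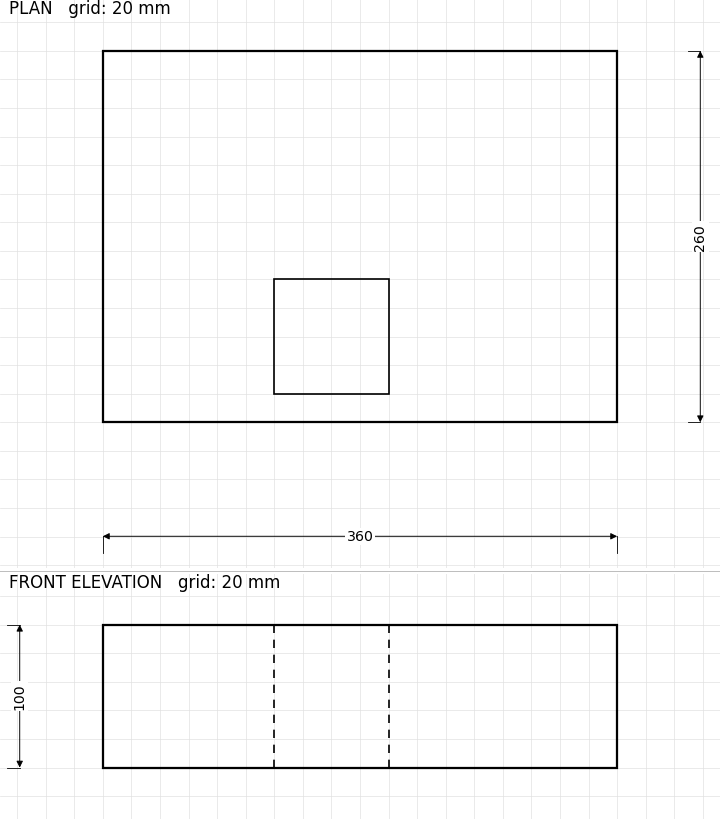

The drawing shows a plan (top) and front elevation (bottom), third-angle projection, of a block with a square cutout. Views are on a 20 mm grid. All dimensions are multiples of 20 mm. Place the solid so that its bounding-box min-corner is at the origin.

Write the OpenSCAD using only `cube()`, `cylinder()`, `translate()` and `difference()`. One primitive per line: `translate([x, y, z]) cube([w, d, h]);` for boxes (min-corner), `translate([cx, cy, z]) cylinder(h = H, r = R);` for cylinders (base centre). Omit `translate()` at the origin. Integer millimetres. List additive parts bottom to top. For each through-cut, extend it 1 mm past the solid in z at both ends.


difference() {
  cube([360, 260, 100]);
  translate([120, 20, -1]) cube([80, 80, 102]);
}


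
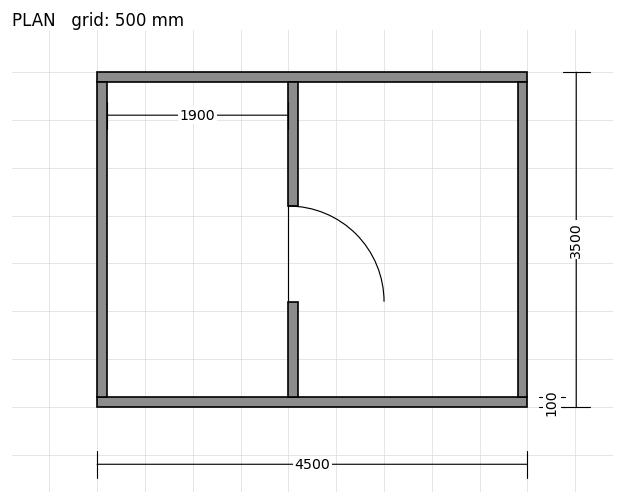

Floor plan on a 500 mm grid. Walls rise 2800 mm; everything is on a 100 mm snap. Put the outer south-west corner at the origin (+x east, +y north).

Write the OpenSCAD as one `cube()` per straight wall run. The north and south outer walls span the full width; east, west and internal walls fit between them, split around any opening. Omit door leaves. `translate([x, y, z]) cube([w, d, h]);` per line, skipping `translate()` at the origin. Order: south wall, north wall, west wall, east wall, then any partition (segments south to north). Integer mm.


cube([4500, 100, 2800]);
translate([0, 3400, 0]) cube([4500, 100, 2800]);
translate([0, 100, 0]) cube([100, 3300, 2800]);
translate([4400, 100, 0]) cube([100, 3300, 2800]);
translate([2000, 100, 0]) cube([100, 1000, 2800]);
translate([2000, 2100, 0]) cube([100, 1300, 2800]);
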